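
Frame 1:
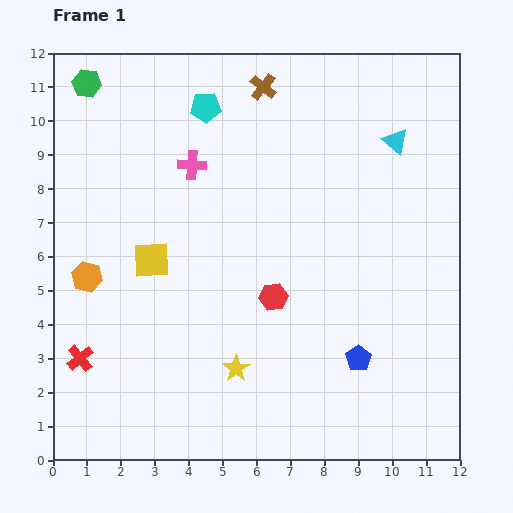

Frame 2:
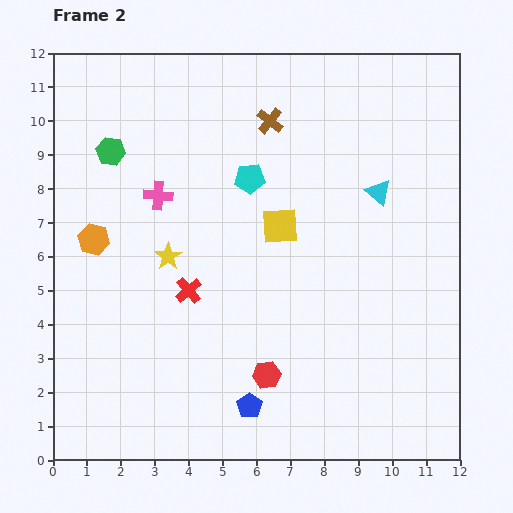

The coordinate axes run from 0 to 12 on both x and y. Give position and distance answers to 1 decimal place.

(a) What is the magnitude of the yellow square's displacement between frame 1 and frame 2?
3.9

The yellow square moved from (2.9, 5.9) to (6.7, 6.9), a distance of √(3.8² + 1.0²) ≈ 3.9.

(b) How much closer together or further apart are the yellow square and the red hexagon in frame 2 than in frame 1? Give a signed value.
+0.6

Distance in frame 1: 3.8. Distance in frame 2: 4.4.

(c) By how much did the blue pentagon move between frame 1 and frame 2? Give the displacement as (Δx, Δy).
(-3.2, -1.4)

The blue pentagon was at (9.0, 3.0) in frame 1 and (5.8, 1.6) in frame 2.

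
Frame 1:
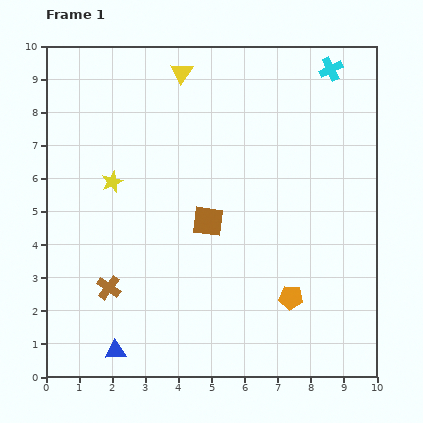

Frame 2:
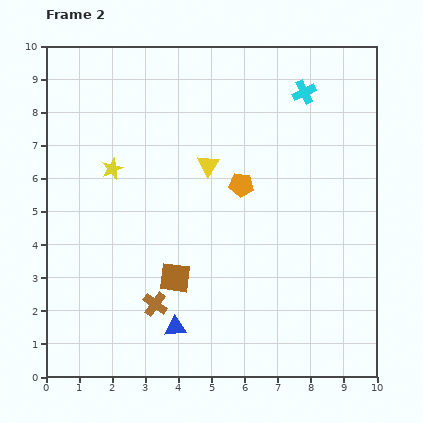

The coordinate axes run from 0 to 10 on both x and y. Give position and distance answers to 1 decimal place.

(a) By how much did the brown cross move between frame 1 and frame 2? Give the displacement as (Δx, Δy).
(1.4, -0.5)

The brown cross was at (1.9, 2.7) in frame 1 and (3.3, 2.2) in frame 2.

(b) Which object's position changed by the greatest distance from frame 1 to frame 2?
the orange pentagon

(moved 3.7; next 2.9)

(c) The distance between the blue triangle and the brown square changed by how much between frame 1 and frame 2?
-3.3

Distance in frame 1: 4.8. Distance in frame 2: 1.5.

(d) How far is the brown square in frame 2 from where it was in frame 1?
2.0

The brown square moved from (4.9, 4.7) to (3.9, 3.0), a distance of √(1.0² + 1.7²) ≈ 2.0.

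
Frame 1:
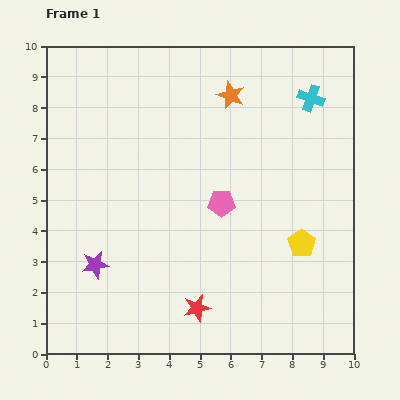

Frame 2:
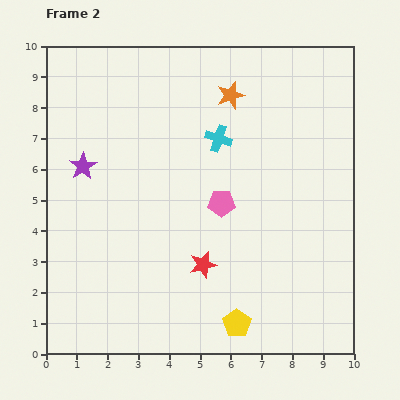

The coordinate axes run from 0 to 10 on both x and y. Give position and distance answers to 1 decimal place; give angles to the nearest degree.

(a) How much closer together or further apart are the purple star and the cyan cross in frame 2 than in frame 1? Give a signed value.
-4.3

Distance in frame 1: 8.8. Distance in frame 2: 4.5.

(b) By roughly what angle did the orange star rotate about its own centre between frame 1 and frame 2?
30° clockwise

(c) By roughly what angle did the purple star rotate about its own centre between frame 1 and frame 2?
21° counter-clockwise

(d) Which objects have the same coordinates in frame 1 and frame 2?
the orange star, the pink pentagon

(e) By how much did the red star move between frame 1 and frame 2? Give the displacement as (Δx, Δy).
(0.2, 1.4)

The red star was at (4.9, 1.5) in frame 1 and (5.1, 2.9) in frame 2.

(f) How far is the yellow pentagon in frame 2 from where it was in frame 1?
3.3

The yellow pentagon moved from (8.3, 3.6) to (6.2, 1.0), a distance of √(2.1² + 2.6²) ≈ 3.3.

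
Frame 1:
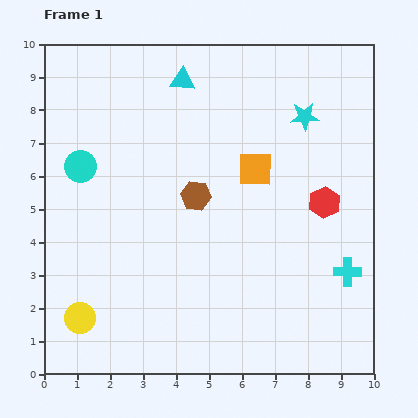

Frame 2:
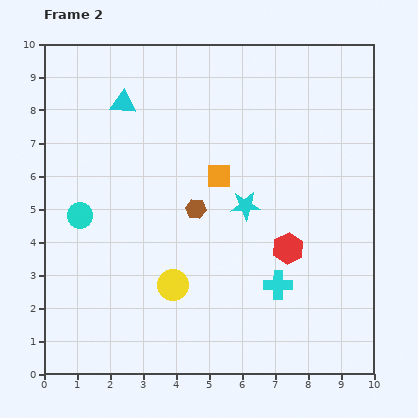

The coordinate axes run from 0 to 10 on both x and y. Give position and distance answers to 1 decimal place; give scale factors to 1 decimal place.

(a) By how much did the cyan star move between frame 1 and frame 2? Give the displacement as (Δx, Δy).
(-1.8, -2.7)

The cyan star was at (7.9, 7.8) in frame 1 and (6.1, 5.1) in frame 2.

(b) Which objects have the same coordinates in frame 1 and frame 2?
none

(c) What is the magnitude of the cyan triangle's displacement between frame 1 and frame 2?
1.9

The cyan triangle moved from (4.2, 8.9) to (2.4, 8.2), a distance of √(1.8² + 0.7²) ≈ 1.9.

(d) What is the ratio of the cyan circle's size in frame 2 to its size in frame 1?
0.8×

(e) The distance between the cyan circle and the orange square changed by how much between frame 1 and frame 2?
-0.9

Distance in frame 1: 5.3. Distance in frame 2: 4.4.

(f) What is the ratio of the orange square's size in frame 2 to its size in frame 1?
0.7×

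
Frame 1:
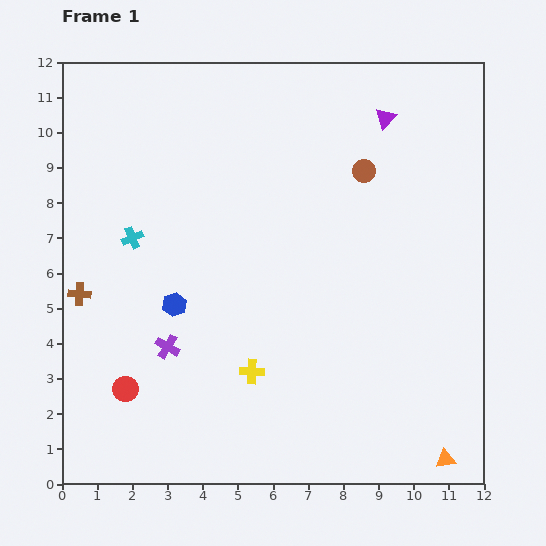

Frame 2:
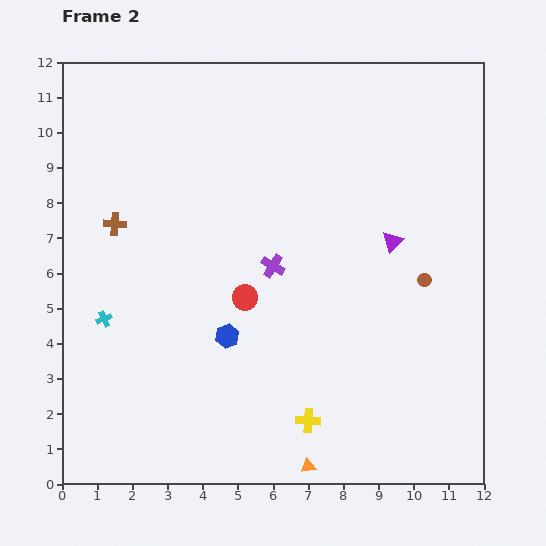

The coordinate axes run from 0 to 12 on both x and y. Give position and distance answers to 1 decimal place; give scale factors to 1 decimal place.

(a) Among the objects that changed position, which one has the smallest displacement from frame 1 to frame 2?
the blue hexagon

(moved 1.7)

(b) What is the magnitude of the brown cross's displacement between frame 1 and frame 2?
2.2

The brown cross moved from (0.5, 5.4) to (1.5, 7.4), a distance of √(1.0² + 2.0²) ≈ 2.2.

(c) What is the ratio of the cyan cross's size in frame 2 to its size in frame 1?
0.7×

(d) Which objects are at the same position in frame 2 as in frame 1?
none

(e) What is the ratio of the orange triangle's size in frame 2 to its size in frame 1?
0.7×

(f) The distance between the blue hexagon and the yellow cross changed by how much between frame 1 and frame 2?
+0.4

Distance in frame 1: 2.9. Distance in frame 2: 3.3.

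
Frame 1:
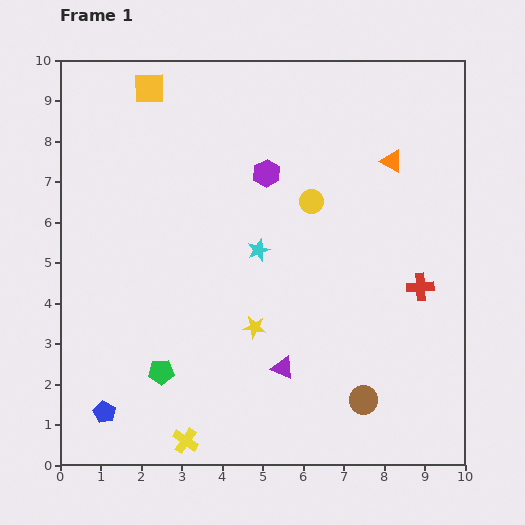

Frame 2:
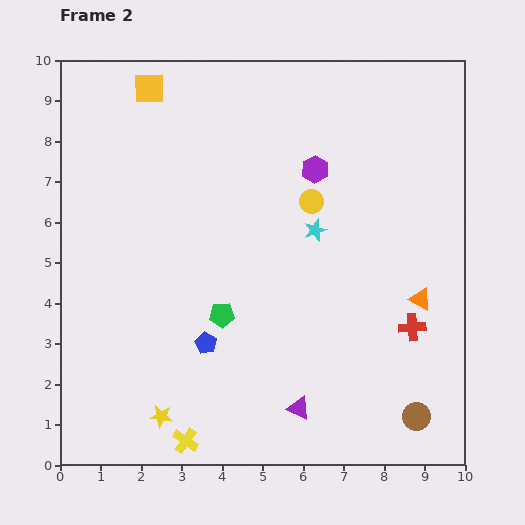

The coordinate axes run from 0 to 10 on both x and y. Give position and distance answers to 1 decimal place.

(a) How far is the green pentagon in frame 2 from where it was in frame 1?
2.1

The green pentagon moved from (2.5, 2.3) to (4.0, 3.7), a distance of √(1.5² + 1.4²) ≈ 2.1.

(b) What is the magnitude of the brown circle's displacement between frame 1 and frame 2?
1.4

The brown circle moved from (7.5, 1.6) to (8.8, 1.2), a distance of √(1.3² + 0.4²) ≈ 1.4.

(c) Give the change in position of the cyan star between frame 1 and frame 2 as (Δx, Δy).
(1.4, 0.5)

The cyan star was at (4.9, 5.3) in frame 1 and (6.3, 5.8) in frame 2.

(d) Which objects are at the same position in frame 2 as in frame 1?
the yellow circle, the yellow cross, the yellow square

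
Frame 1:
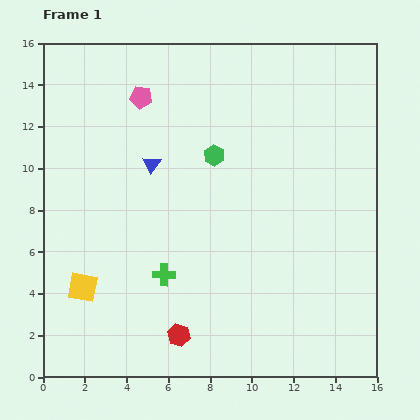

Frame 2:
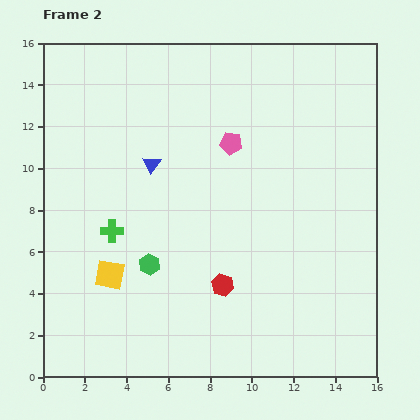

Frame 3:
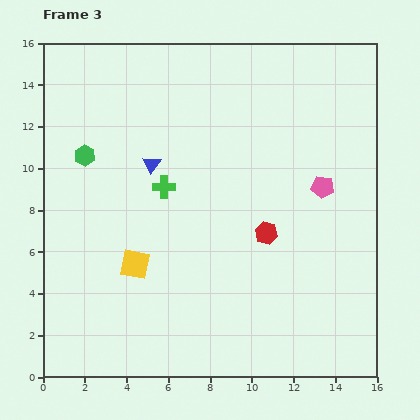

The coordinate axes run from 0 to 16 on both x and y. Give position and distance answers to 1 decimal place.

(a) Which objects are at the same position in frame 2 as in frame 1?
the blue triangle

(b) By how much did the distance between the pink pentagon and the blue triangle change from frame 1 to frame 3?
+5.1

Distance in frame 1: 3.2. Distance in frame 3: 8.3.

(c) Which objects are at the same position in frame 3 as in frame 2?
the blue triangle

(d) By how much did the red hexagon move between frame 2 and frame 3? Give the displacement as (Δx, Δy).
(2.1, 2.5)

The red hexagon was at (8.6, 4.4) in frame 2 and (10.7, 6.9) in frame 3.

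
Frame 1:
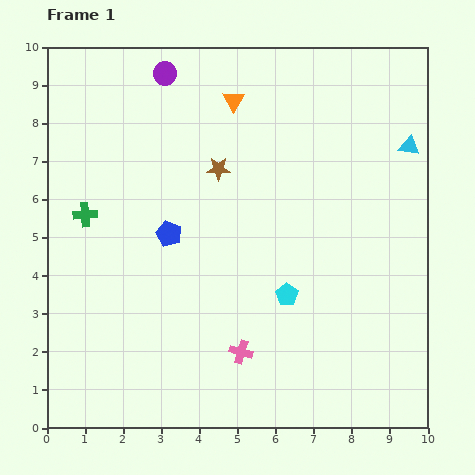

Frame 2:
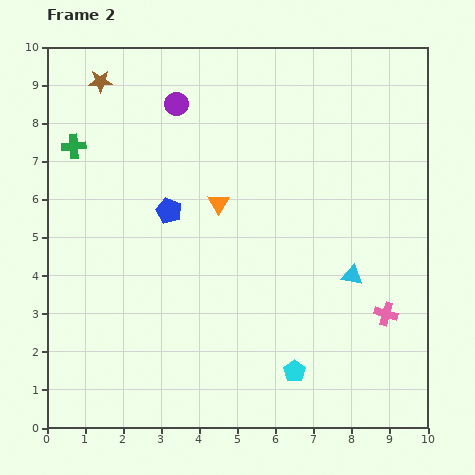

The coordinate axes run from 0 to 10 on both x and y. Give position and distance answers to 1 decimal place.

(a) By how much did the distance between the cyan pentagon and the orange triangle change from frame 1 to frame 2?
-0.5

Distance in frame 1: 5.3. Distance in frame 2: 4.8.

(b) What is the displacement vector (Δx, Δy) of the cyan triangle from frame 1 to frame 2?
(-1.5, -3.4)

The cyan triangle was at (9.5, 7.4) in frame 1 and (8.0, 4.0) in frame 2.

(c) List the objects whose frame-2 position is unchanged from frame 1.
none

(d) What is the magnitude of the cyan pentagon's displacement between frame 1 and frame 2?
2.0

The cyan pentagon moved from (6.3, 3.5) to (6.5, 1.5), a distance of √(0.2² + 2.0²) ≈ 2.0.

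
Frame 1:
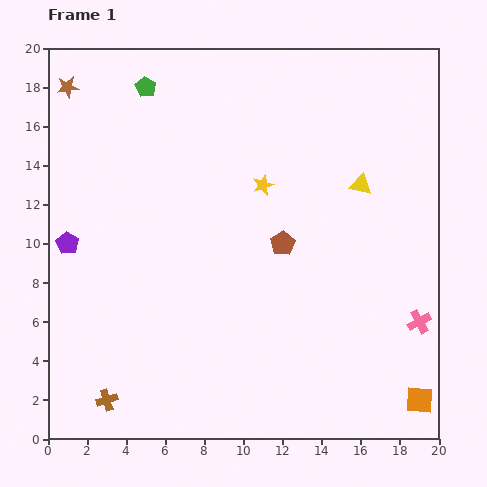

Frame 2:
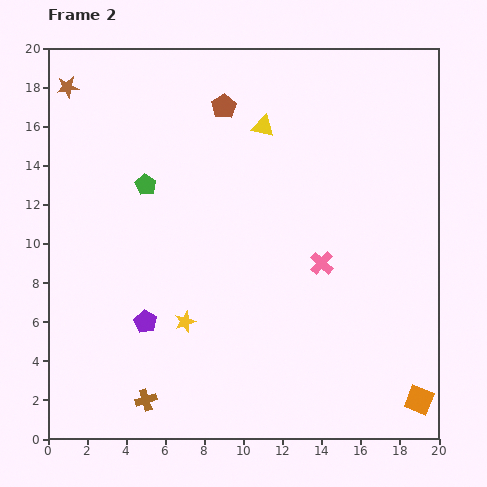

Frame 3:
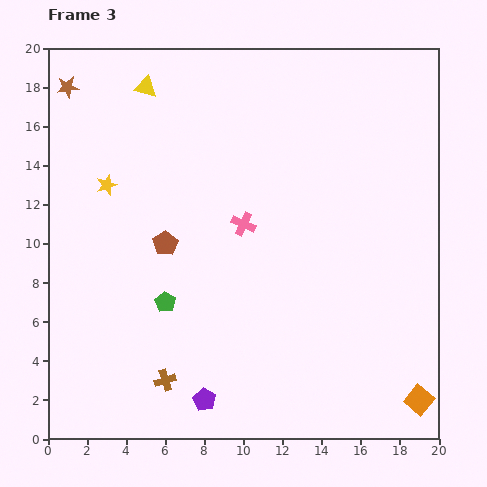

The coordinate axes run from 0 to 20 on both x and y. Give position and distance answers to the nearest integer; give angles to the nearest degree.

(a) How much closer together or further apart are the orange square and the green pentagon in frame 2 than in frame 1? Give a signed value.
-3

Distance in frame 1: 21. Distance in frame 2: 18.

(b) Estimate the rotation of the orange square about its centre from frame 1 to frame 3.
36° clockwise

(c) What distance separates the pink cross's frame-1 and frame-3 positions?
10

The pink cross moved from (19, 6) to (10, 11), a distance of √(9² + 5²) ≈ 10.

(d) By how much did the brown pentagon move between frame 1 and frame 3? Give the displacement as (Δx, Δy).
(-6, 0)

The brown pentagon was at (12, 10) in frame 1 and (6, 10) in frame 3.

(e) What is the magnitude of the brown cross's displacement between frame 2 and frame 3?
1

The brown cross moved from (5, 2) to (6, 3), a distance of √(1² + 1²) ≈ 1.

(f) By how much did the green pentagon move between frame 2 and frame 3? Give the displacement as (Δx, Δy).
(1, -6)

The green pentagon was at (5, 13) in frame 2 and (6, 7) in frame 3.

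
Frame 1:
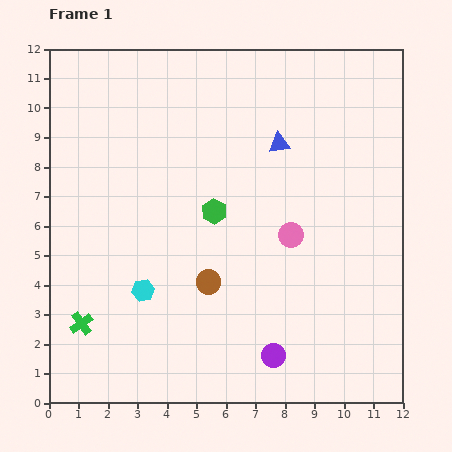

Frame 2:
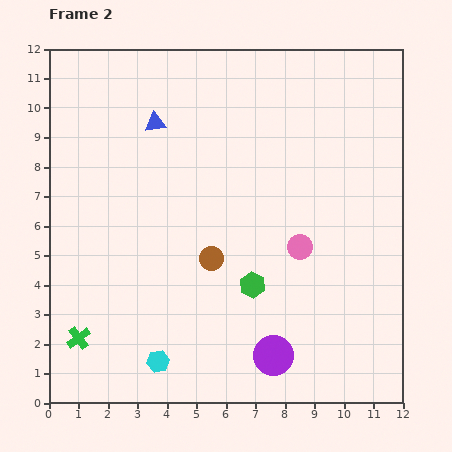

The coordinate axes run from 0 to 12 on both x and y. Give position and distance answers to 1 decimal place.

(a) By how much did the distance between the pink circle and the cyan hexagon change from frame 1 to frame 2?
+0.9

Distance in frame 1: 5.3. Distance in frame 2: 6.2.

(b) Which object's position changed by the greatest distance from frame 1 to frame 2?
the blue triangle

(moved 4.3; next 2.8)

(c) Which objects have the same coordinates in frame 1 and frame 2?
the purple circle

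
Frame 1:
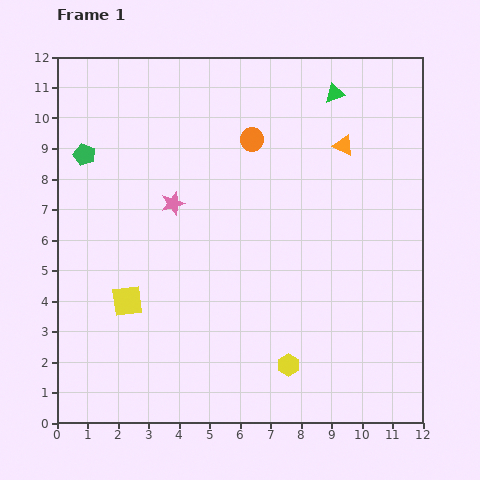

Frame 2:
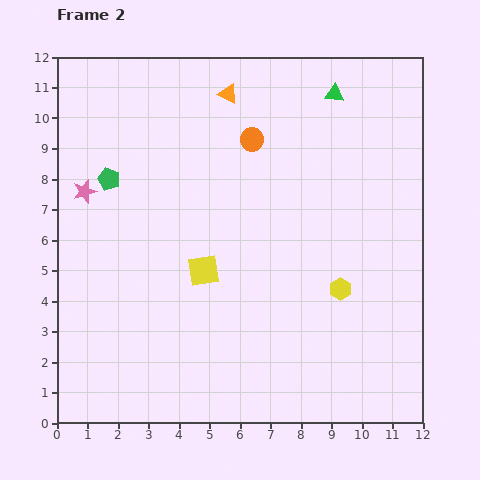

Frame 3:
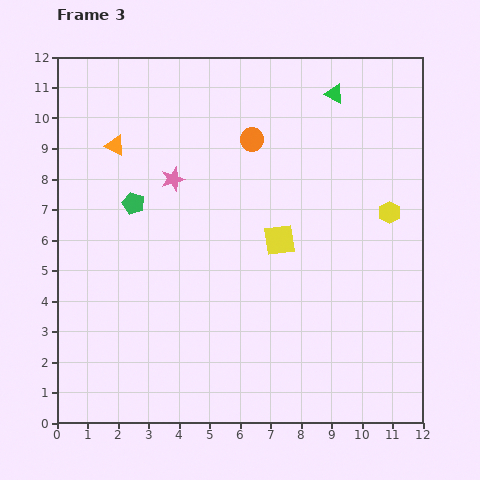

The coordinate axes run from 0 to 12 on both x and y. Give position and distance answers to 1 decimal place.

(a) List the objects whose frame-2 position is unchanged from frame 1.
the green triangle, the orange circle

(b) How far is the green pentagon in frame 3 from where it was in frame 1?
2.3

The green pentagon moved from (0.9, 8.8) to (2.5, 7.2), a distance of √(1.6² + 1.6²) ≈ 2.3.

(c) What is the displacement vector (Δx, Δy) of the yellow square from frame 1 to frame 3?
(5.0, 2.0)

The yellow square was at (2.3, 4.0) in frame 1 and (7.3, 6.0) in frame 3.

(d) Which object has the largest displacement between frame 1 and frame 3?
the orange triangle

(moved 7.5; next 6.0)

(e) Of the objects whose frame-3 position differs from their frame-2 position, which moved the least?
the green pentagon

(moved 1.1)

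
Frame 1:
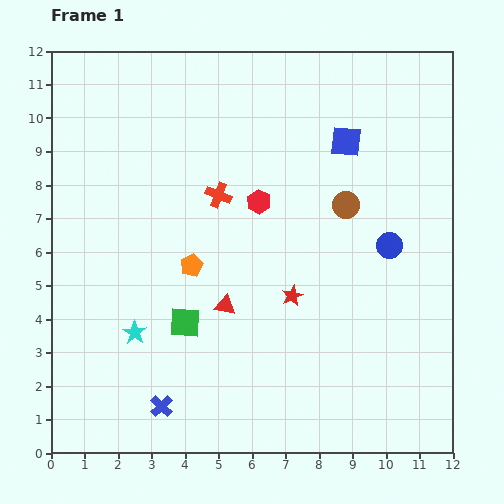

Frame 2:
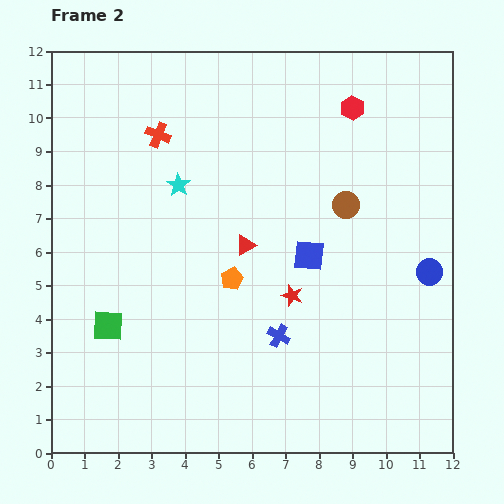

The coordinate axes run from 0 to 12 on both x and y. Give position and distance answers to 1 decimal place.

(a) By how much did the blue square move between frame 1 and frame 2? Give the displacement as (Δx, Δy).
(-1.1, -3.4)

The blue square was at (8.8, 9.3) in frame 1 and (7.7, 5.9) in frame 2.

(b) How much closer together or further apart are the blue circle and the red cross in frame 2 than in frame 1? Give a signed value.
+3.8

Distance in frame 1: 5.3. Distance in frame 2: 9.1.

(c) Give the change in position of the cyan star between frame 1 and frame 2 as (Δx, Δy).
(1.3, 4.4)

The cyan star was at (2.5, 3.6) in frame 1 and (3.8, 8.0) in frame 2.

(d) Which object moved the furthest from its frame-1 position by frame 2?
the cyan star

(moved 4.6; next 4.1)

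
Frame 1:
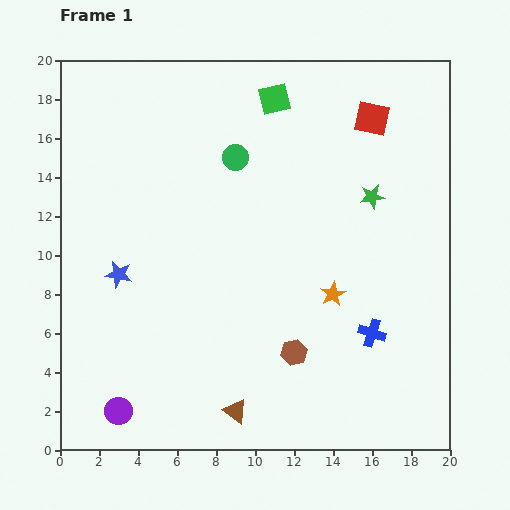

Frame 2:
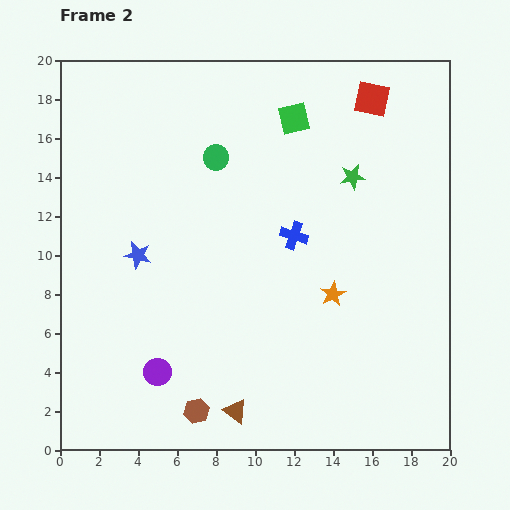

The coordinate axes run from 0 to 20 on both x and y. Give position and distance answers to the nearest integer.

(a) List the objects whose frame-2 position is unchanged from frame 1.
the brown triangle, the orange star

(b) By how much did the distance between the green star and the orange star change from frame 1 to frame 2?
+1

Distance in frame 1: 5. Distance in frame 2: 6.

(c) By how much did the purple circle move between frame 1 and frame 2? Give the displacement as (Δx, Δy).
(2, 2)

The purple circle was at (3, 2) in frame 1 and (5, 4) in frame 2.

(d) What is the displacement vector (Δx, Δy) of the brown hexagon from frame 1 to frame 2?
(-5, -3)

The brown hexagon was at (12, 5) in frame 1 and (7, 2) in frame 2.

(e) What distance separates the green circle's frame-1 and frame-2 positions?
1

The green circle moved from (9, 15) to (8, 15), a distance of √(1² + 0²) ≈ 1.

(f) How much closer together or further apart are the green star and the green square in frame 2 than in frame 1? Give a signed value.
-3

Distance in frame 1: 7. Distance in frame 2: 4.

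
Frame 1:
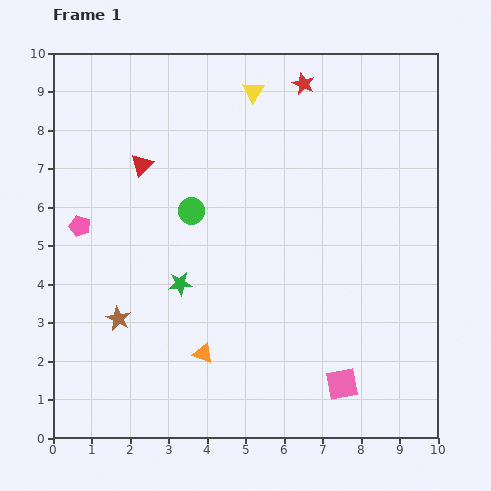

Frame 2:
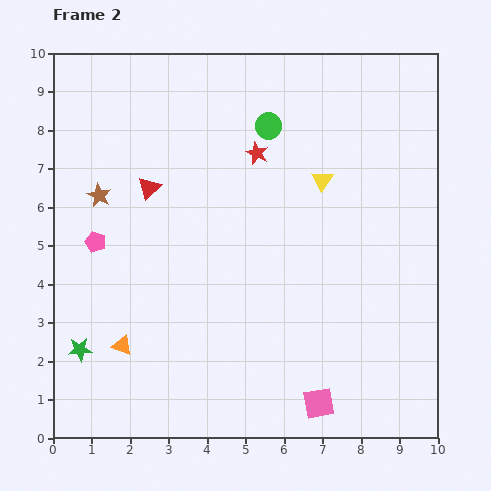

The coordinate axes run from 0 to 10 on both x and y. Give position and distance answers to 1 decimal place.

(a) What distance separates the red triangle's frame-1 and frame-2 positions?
0.6

The red triangle moved from (2.3, 7.1) to (2.5, 6.5), a distance of √(0.2² + 0.6²) ≈ 0.6.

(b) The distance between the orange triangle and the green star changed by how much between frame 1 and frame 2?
-0.8

Distance in frame 1: 1.9. Distance in frame 2: 1.1.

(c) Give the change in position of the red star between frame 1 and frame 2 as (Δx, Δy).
(-1.2, -1.8)

The red star was at (6.5, 9.2) in frame 1 and (5.3, 7.4) in frame 2.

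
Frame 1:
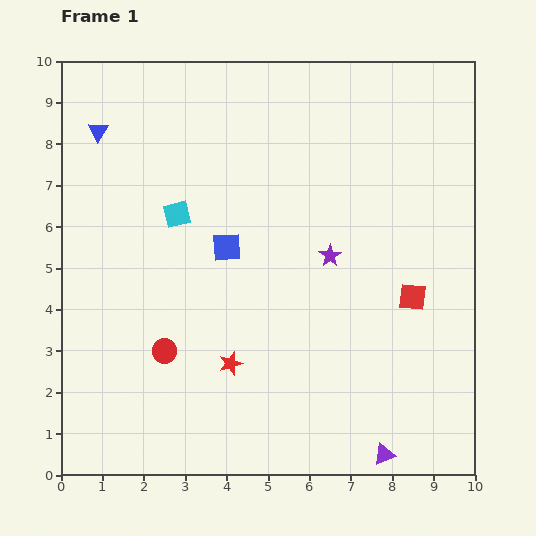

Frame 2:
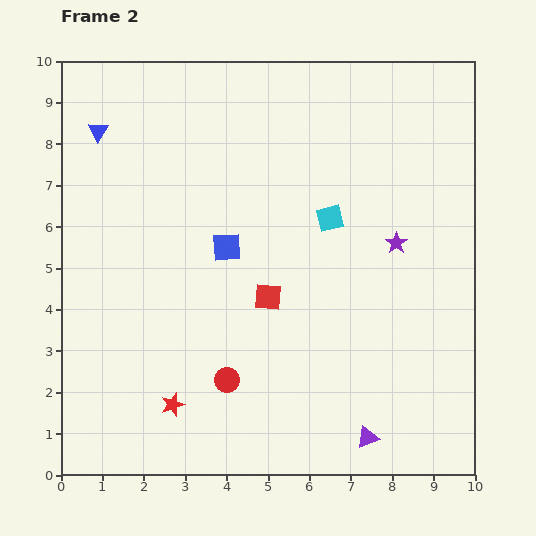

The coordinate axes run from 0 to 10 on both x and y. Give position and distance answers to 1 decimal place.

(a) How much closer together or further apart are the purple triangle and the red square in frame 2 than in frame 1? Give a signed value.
+0.3

Distance in frame 1: 3.9. Distance in frame 2: 4.2.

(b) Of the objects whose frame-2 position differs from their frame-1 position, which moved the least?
the purple triangle

(moved 0.6)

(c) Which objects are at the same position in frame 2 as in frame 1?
the blue square, the blue triangle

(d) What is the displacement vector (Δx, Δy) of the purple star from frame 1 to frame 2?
(1.6, 0.3)

The purple star was at (6.5, 5.3) in frame 1 and (8.1, 5.6) in frame 2.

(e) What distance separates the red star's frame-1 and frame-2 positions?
1.7

The red star moved from (4.1, 2.7) to (2.7, 1.7), a distance of √(1.4² + 1.0²) ≈ 1.7.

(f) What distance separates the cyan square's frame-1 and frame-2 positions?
3.7

The cyan square moved from (2.8, 6.3) to (6.5, 6.2), a distance of √(3.7² + 0.1²) ≈ 3.7.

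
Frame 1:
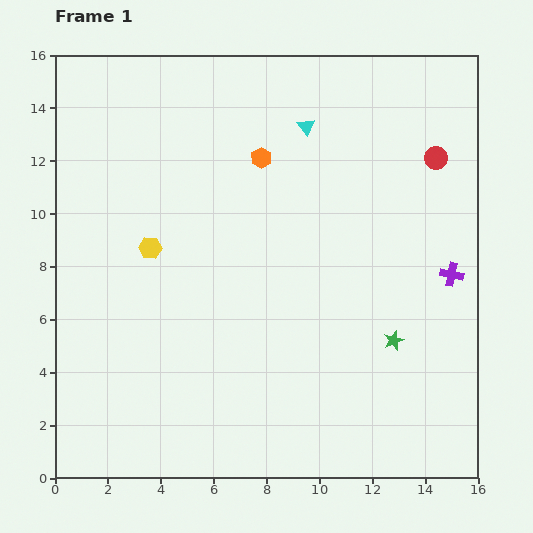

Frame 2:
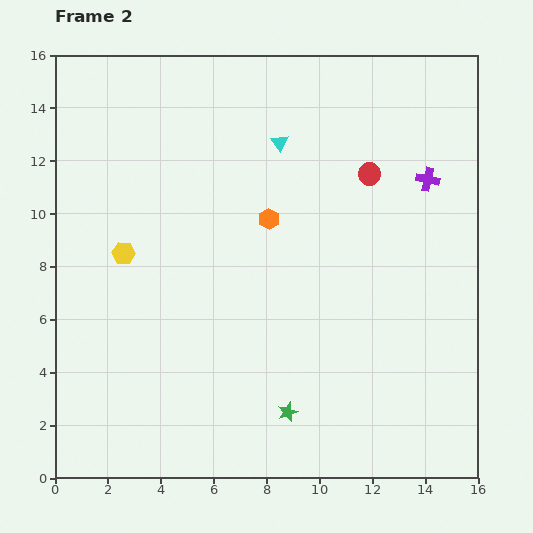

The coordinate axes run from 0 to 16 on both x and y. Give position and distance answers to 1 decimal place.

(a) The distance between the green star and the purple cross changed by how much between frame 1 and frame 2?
+7.0

Distance in frame 1: 3.3. Distance in frame 2: 10.3.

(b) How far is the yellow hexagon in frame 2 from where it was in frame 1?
1.0

The yellow hexagon moved from (3.6, 8.7) to (2.6, 8.5), a distance of √(1.0² + 0.2²) ≈ 1.0.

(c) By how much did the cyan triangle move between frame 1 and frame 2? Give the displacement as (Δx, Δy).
(-1.0, -0.6)

The cyan triangle was at (9.5, 13.3) in frame 1 and (8.5, 12.7) in frame 2.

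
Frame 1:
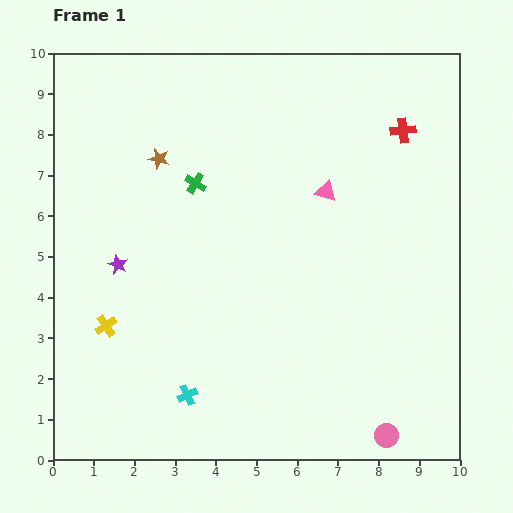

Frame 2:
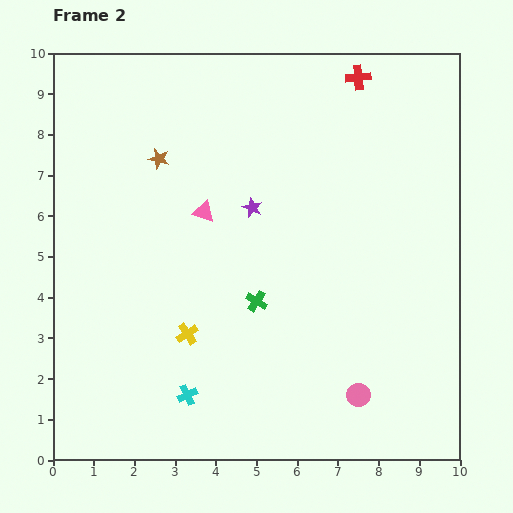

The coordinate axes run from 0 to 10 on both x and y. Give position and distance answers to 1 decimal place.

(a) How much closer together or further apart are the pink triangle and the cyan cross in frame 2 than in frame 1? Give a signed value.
-1.5

Distance in frame 1: 6.0. Distance in frame 2: 4.5.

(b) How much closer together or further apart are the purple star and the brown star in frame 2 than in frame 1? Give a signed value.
-0.2

Distance in frame 1: 2.8. Distance in frame 2: 2.6.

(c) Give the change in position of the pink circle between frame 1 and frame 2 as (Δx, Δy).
(-0.7, 1.0)

The pink circle was at (8.2, 0.6) in frame 1 and (7.5, 1.6) in frame 2.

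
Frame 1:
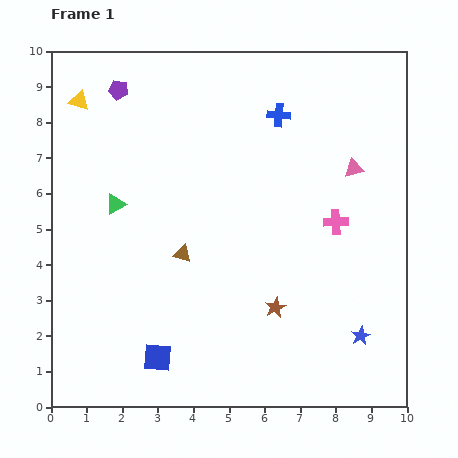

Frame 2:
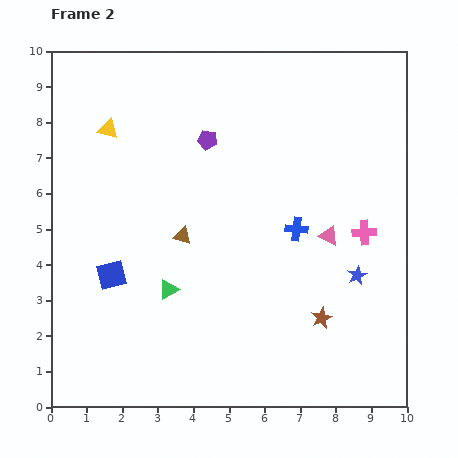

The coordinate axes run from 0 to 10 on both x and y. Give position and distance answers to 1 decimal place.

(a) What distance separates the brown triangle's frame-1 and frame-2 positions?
0.5

The brown triangle moved from (3.7, 4.3) to (3.7, 4.8), a distance of √(0.0² + 0.5²) ≈ 0.5.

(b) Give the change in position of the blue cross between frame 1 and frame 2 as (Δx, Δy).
(0.5, -3.2)

The blue cross was at (6.4, 8.2) in frame 1 and (6.9, 5.0) in frame 2.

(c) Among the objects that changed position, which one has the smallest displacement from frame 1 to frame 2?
the brown triangle

(moved 0.5)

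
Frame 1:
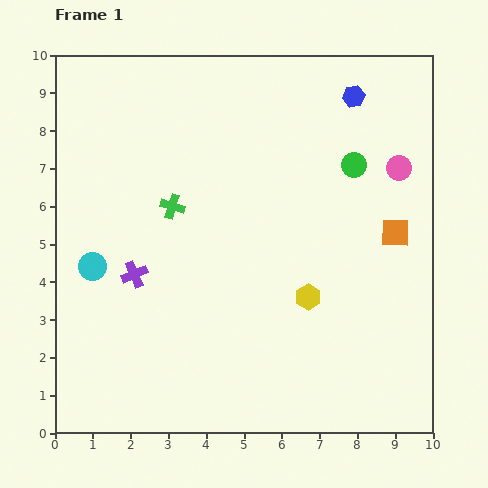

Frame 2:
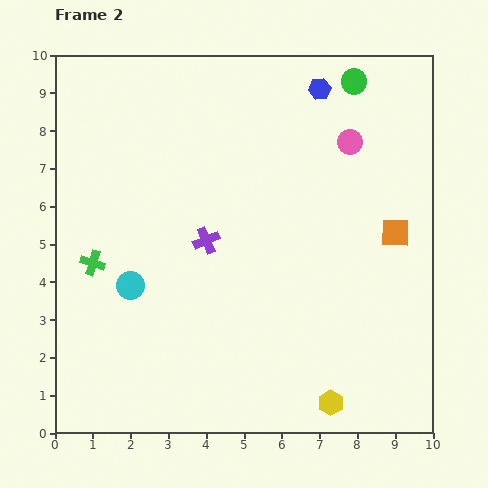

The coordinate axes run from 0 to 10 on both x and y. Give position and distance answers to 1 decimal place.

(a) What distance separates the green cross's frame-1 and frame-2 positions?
2.6

The green cross moved from (3.1, 6.0) to (1.0, 4.5), a distance of √(2.1² + 1.5²) ≈ 2.6.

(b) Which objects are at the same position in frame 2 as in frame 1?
the orange square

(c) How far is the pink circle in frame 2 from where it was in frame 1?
1.5

The pink circle moved from (9.1, 7.0) to (7.8, 7.7), a distance of √(1.3² + 0.7²) ≈ 1.5.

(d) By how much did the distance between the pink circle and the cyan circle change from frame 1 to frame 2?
-1.6

Distance in frame 1: 8.5. Distance in frame 2: 6.9.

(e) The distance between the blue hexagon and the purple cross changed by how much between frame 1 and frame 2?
-2.5

Distance in frame 1: 7.5. Distance in frame 2: 5.0.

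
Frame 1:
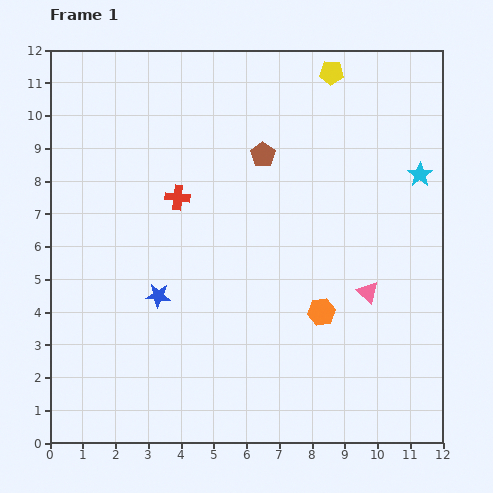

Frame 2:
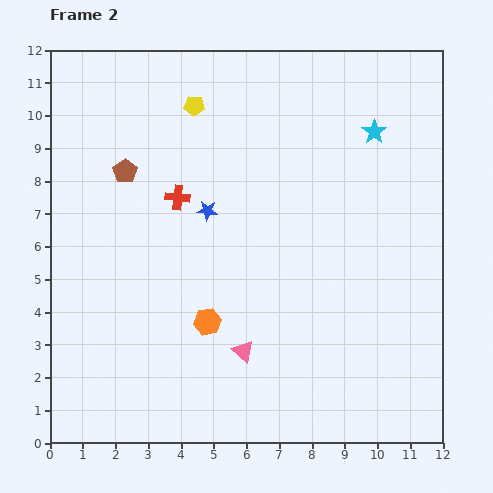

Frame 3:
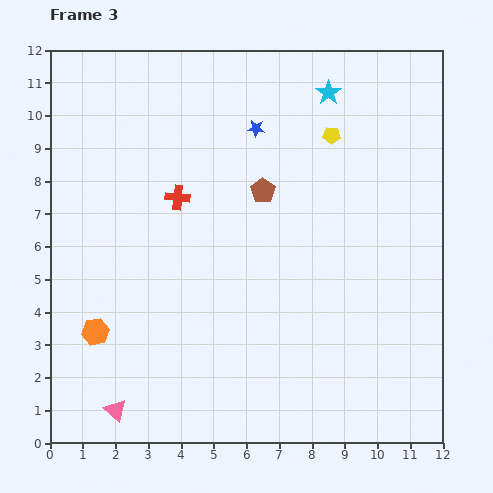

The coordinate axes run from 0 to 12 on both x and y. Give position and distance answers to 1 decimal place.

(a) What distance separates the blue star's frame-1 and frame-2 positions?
3.0

The blue star moved from (3.3, 4.5) to (4.8, 7.1), a distance of √(1.5² + 2.6²) ≈ 3.0.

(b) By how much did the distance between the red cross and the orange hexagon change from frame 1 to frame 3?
-0.8

Distance in frame 1: 5.6. Distance in frame 3: 4.8.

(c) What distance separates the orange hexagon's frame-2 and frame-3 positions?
3.4

The orange hexagon moved from (4.8, 3.7) to (1.4, 3.4), a distance of √(3.4² + 0.3²) ≈ 3.4.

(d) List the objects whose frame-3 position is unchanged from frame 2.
the red cross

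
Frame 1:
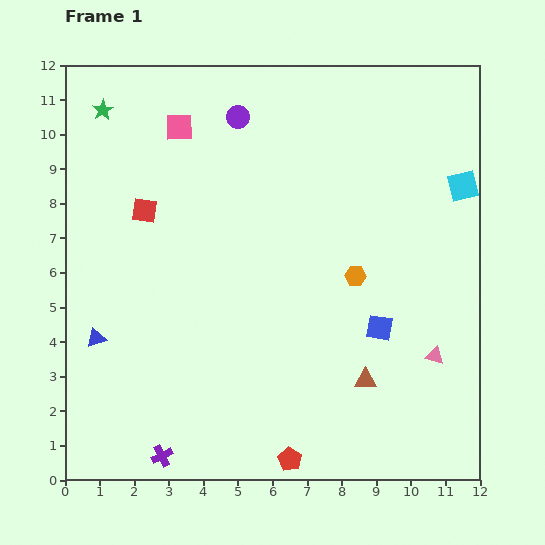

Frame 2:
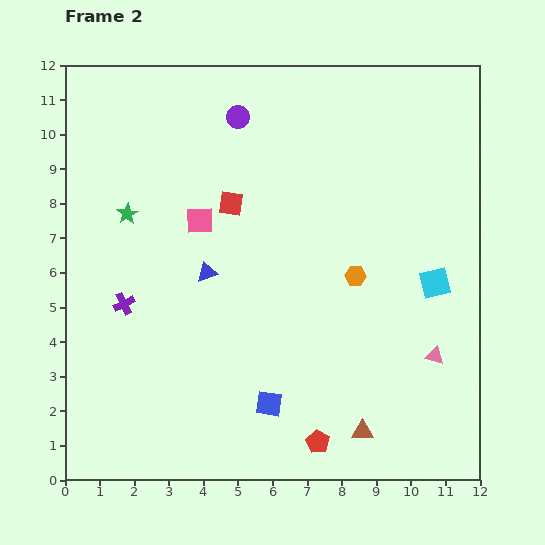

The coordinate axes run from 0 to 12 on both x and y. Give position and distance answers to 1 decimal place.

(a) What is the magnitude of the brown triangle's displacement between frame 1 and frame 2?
1.5

The brown triangle moved from (8.7, 2.9) to (8.6, 1.4), a distance of √(0.1² + 1.5²) ≈ 1.5.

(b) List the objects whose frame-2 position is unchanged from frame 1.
the orange hexagon, the purple circle, the pink triangle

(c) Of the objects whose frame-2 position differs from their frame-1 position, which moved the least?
the red pentagon

(moved 0.9)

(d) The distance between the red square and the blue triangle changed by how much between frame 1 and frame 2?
-1.9

Distance in frame 1: 4.0. Distance in frame 2: 2.1.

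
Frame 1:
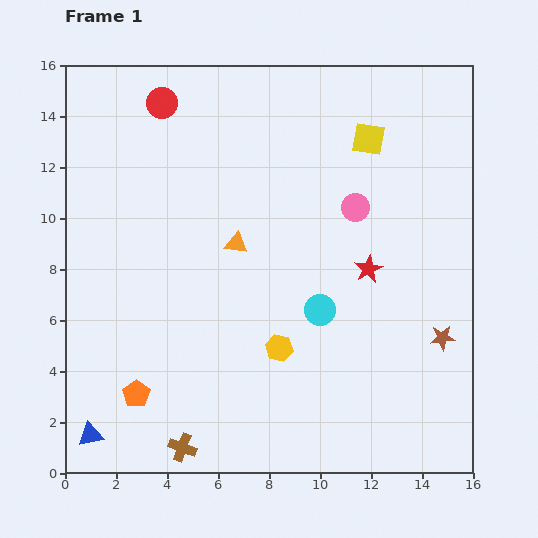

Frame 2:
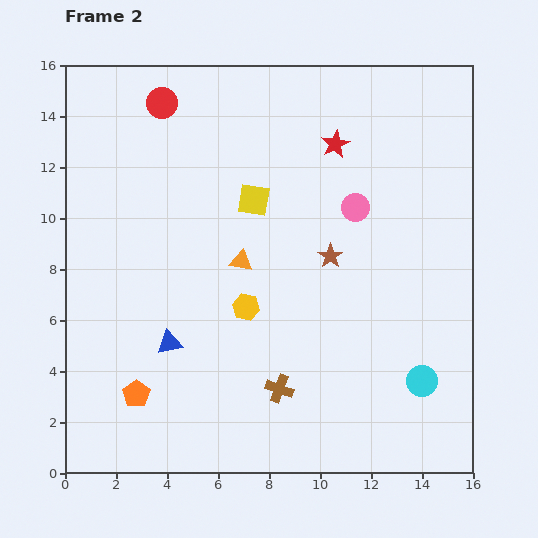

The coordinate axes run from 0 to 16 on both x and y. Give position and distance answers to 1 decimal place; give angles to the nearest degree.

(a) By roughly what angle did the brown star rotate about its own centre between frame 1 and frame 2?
30° counter-clockwise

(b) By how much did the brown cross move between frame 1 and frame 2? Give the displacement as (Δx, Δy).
(3.8, 2.3)

The brown cross was at (4.6, 1.0) in frame 1 and (8.4, 3.3) in frame 2.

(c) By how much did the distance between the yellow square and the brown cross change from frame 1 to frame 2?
-6.6

Distance in frame 1: 14.1. Distance in frame 2: 7.5.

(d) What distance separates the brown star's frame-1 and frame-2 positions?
5.4

The brown star moved from (14.8, 5.3) to (10.4, 8.5), a distance of √(4.4² + 3.2²) ≈ 5.4.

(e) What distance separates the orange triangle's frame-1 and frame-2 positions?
0.7

The orange triangle moved from (6.7, 9.0) to (6.9, 8.3), a distance of √(0.2² + 0.7²) ≈ 0.7.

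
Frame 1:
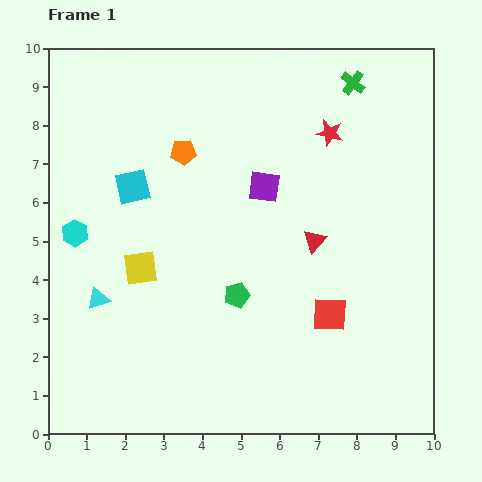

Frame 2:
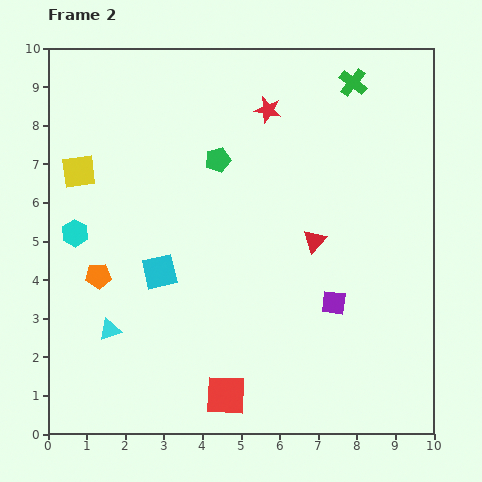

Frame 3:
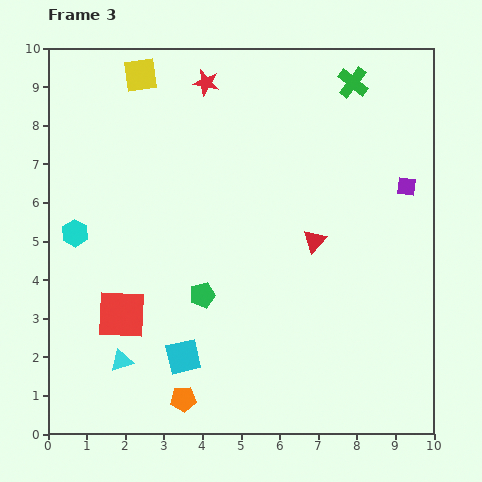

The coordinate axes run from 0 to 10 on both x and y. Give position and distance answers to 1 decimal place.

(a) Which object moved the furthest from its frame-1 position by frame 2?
the orange pentagon

(moved 3.9; next 3.5)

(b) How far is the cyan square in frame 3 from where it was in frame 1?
4.6

The cyan square moved from (2.2, 6.4) to (3.5, 2.0), a distance of √(1.3² + 4.4²) ≈ 4.6.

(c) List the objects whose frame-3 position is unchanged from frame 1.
the green cross, the red triangle, the cyan hexagon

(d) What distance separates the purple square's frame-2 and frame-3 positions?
3.6

The purple square moved from (7.4, 3.4) to (9.3, 6.4), a distance of √(1.9² + 3.0²) ≈ 3.6.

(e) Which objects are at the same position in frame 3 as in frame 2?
the green cross, the red triangle, the cyan hexagon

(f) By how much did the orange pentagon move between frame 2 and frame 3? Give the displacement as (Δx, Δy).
(2.2, -3.2)

The orange pentagon was at (1.3, 4.1) in frame 2 and (3.5, 0.9) in frame 3.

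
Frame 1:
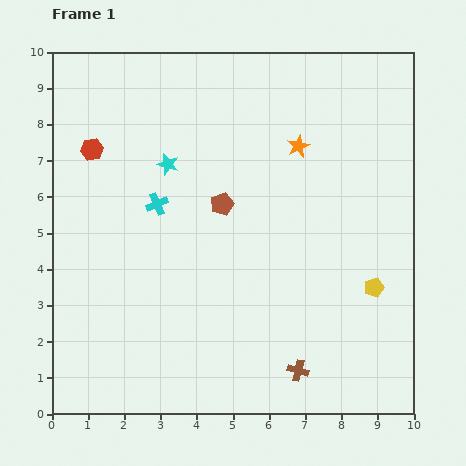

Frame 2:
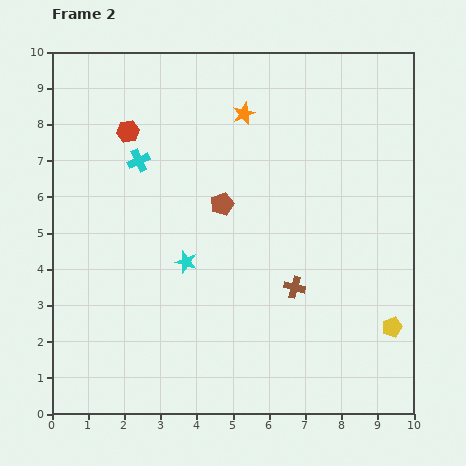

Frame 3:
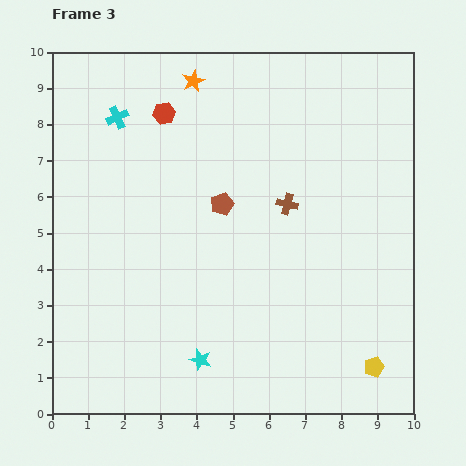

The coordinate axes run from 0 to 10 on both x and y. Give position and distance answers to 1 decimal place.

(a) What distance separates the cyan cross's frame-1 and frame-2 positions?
1.3

The cyan cross moved from (2.9, 5.8) to (2.4, 7.0), a distance of √(0.5² + 1.2²) ≈ 1.3.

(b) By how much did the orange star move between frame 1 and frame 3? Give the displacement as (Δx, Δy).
(-2.9, 1.8)

The orange star was at (6.8, 7.4) in frame 1 and (3.9, 9.2) in frame 3.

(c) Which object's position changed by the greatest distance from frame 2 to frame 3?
the cyan star

(moved 2.7; next 2.3)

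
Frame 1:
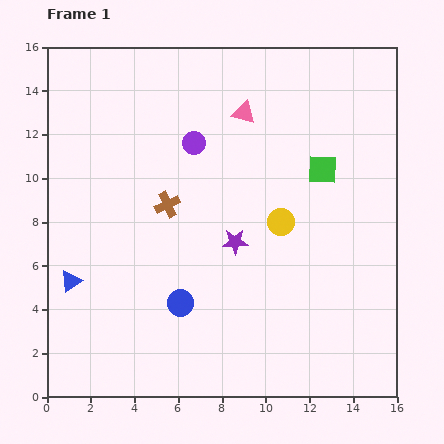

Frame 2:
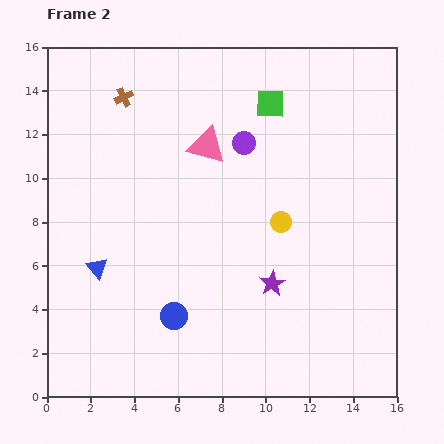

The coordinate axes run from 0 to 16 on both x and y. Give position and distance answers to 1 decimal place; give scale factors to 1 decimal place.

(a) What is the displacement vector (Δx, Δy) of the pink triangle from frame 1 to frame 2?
(-1.7, -1.5)

The pink triangle was at (9.0, 13.0) in frame 1 and (7.3, 11.5) in frame 2.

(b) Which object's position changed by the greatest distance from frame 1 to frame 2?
the brown cross

(moved 5.3; next 3.8)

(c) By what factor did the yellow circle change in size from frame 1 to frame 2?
0.8×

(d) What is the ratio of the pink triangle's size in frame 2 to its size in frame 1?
1.6×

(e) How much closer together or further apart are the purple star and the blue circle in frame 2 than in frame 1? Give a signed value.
+0.9

Distance in frame 1: 3.8. Distance in frame 2: 4.7.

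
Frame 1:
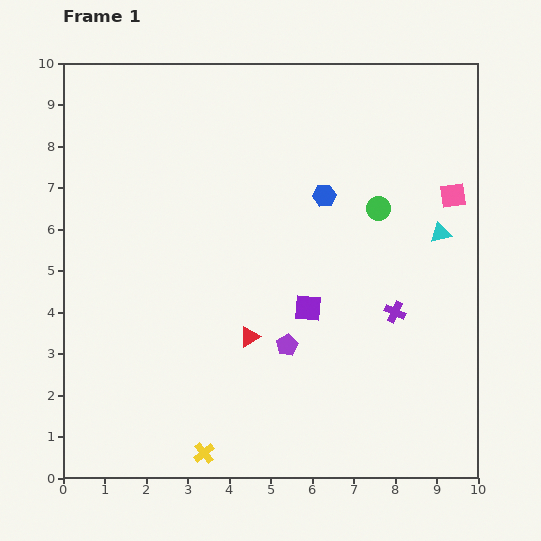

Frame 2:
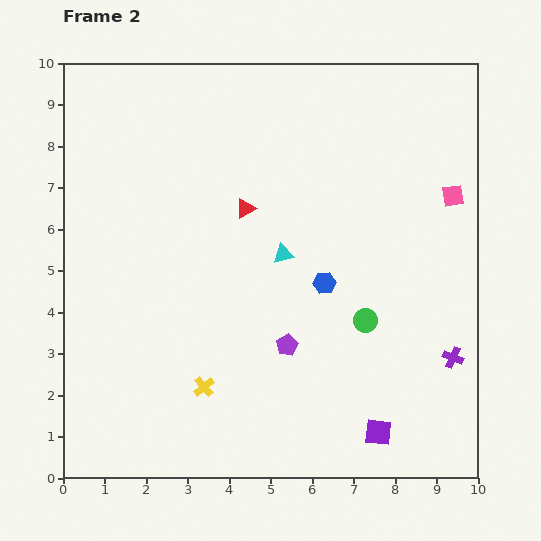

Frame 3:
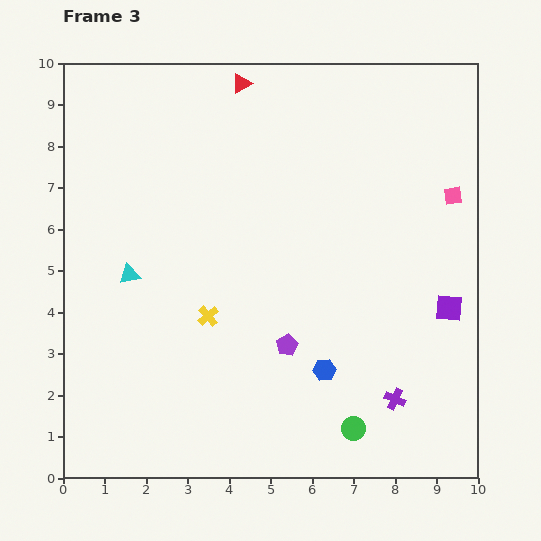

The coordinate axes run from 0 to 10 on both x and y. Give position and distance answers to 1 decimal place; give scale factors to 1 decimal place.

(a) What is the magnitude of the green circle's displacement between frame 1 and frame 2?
2.7

The green circle moved from (7.6, 6.5) to (7.3, 3.8), a distance of √(0.3² + 2.7²) ≈ 2.7.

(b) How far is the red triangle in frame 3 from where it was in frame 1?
6.1

The red triangle moved from (4.5, 3.4) to (4.3, 9.5), a distance of √(0.2² + 6.1²) ≈ 6.1.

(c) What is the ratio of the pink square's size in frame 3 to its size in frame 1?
0.7×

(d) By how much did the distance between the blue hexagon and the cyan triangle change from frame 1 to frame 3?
+2.3

Distance in frame 1: 2.9. Distance in frame 3: 5.2.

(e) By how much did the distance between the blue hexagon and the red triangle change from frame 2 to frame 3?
+4.6

Distance in frame 2: 2.6. Distance in frame 3: 7.2.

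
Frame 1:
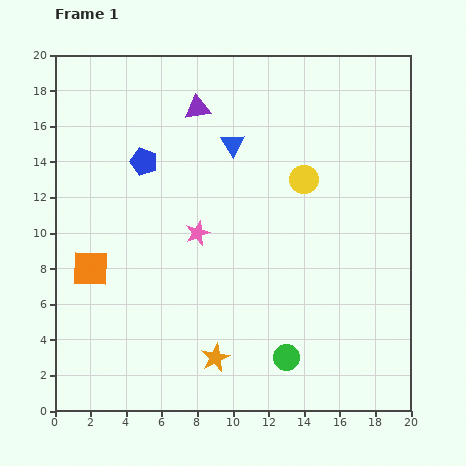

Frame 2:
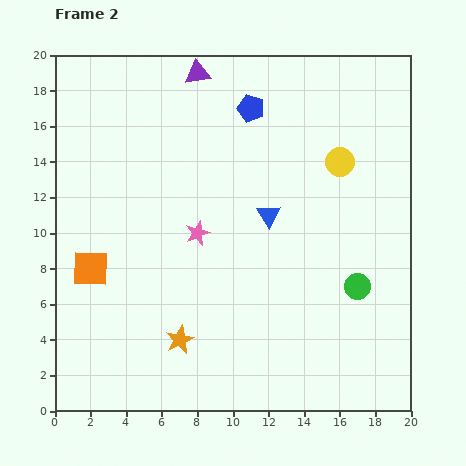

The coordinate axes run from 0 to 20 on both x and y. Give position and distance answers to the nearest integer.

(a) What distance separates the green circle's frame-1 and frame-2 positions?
6

The green circle moved from (13, 3) to (17, 7), a distance of √(4² + 4²) ≈ 6.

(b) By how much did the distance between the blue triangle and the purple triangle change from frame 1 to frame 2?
+6

Distance in frame 1: 3. Distance in frame 2: 9.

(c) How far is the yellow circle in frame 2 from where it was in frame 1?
2

The yellow circle moved from (14, 13) to (16, 14), a distance of √(2² + 1²) ≈ 2.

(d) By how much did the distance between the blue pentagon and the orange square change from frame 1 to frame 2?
+6

Distance in frame 1: 7. Distance in frame 2: 13.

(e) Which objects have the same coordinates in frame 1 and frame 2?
the pink star, the orange square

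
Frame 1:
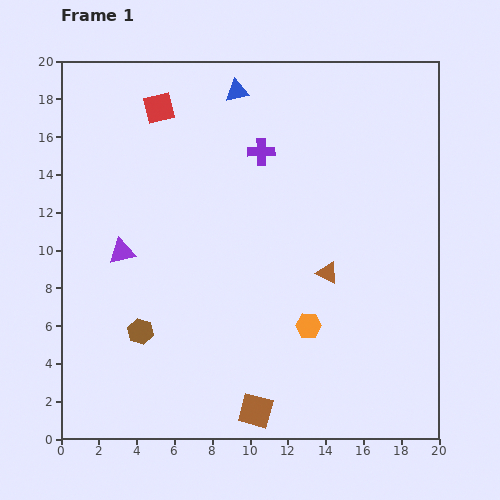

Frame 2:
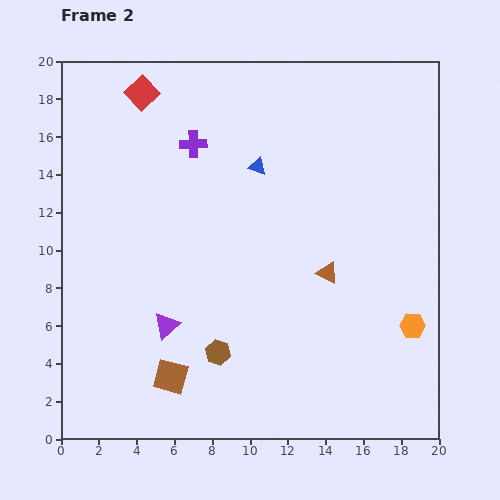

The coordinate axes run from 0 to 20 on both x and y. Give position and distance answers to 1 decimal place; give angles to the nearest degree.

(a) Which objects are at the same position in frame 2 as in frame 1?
the brown triangle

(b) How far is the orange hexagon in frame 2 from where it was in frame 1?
5.5

The orange hexagon moved from (13.1, 6.0) to (18.6, 6.0), a distance of √(5.5² + 0.0²) ≈ 5.5.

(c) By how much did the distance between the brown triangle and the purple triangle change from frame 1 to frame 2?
-2.1

Distance in frame 1: 11.0. Distance in frame 2: 8.9.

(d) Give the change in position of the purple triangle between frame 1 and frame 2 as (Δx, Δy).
(2.4, -3.9)

The purple triangle was at (3.2, 9.9) in frame 1 and (5.6, 6.0) in frame 2.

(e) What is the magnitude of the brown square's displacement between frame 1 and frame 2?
4.8

The brown square moved from (10.3, 1.5) to (5.8, 3.3), a distance of √(4.5² + 1.8²) ≈ 4.8.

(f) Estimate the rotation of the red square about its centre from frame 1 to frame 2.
30° counter-clockwise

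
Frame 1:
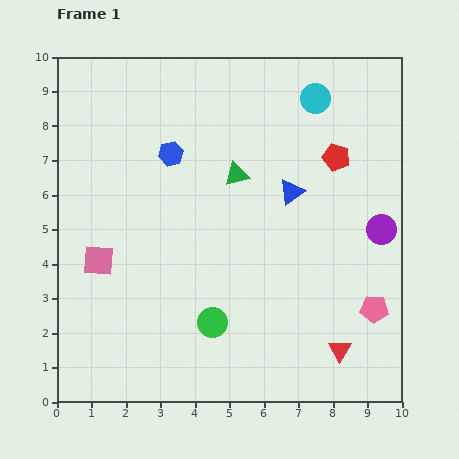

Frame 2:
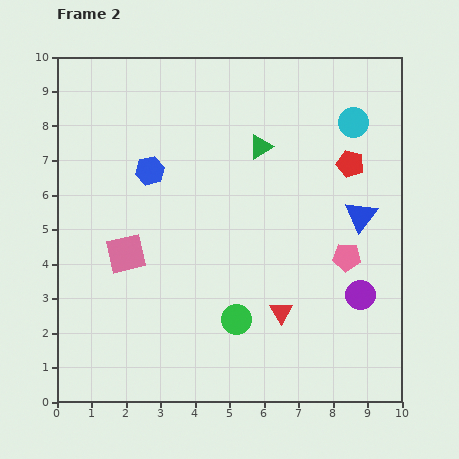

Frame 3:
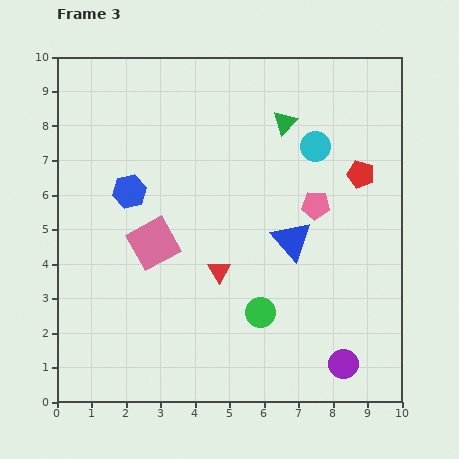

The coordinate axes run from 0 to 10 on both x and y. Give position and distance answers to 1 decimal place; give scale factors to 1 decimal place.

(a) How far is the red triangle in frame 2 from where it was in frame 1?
2.0

The red triangle moved from (8.2, 1.5) to (6.5, 2.6), a distance of √(1.7² + 1.1²) ≈ 2.0.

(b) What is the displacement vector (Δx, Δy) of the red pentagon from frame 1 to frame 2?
(0.4, -0.2)

The red pentagon was at (8.1, 7.1) in frame 1 and (8.5, 6.9) in frame 2.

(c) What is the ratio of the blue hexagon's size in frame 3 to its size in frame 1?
1.3×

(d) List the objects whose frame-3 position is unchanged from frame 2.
none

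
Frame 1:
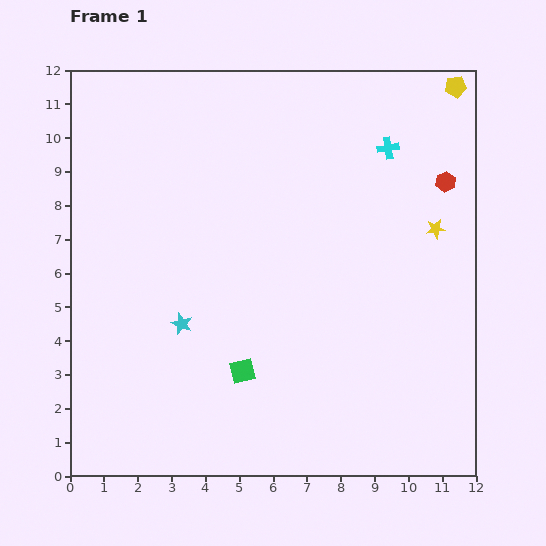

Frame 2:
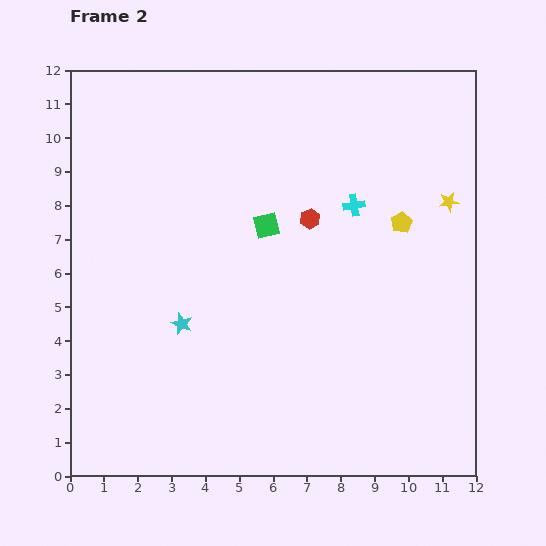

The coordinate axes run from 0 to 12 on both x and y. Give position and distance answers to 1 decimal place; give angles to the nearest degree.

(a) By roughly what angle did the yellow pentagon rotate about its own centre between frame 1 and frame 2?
21° counter-clockwise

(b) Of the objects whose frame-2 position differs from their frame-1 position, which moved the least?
the yellow star

(moved 0.9)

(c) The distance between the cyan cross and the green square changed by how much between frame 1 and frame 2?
-5.2

Distance in frame 1: 7.9. Distance in frame 2: 2.7.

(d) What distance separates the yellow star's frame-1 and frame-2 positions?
0.9

The yellow star moved from (10.8, 7.3) to (11.2, 8.1), a distance of √(0.4² + 0.8²) ≈ 0.9.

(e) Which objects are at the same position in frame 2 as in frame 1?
the cyan star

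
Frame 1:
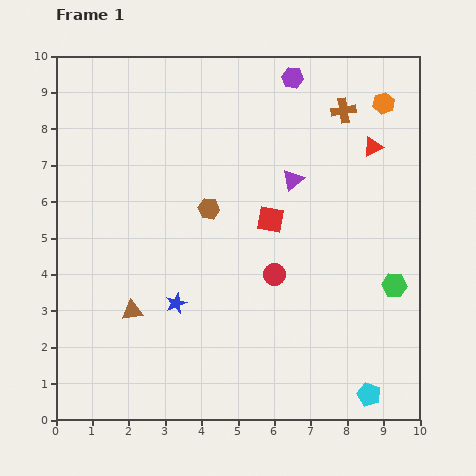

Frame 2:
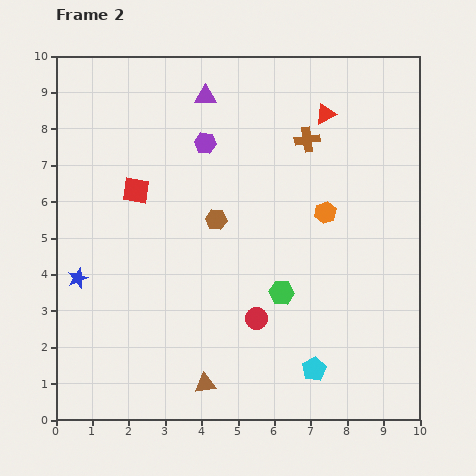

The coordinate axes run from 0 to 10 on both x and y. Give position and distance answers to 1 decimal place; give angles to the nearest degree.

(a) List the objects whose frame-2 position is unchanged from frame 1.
none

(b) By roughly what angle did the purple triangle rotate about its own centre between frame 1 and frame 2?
42° clockwise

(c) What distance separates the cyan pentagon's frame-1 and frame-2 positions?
1.7

The cyan pentagon moved from (8.6, 0.7) to (7.1, 1.4), a distance of √(1.5² + 0.7²) ≈ 1.7.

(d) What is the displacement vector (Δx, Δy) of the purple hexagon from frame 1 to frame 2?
(-2.4, -1.8)

The purple hexagon was at (6.5, 9.4) in frame 1 and (4.1, 7.6) in frame 2.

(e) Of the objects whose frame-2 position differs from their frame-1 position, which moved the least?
the brown hexagon

(moved 0.4)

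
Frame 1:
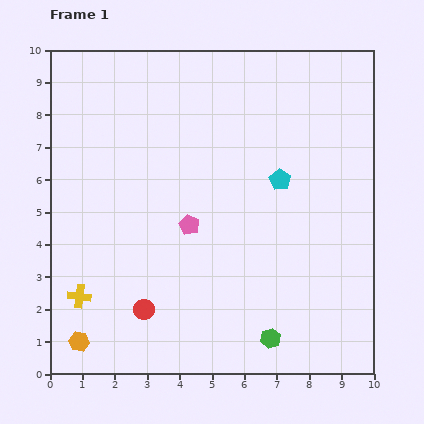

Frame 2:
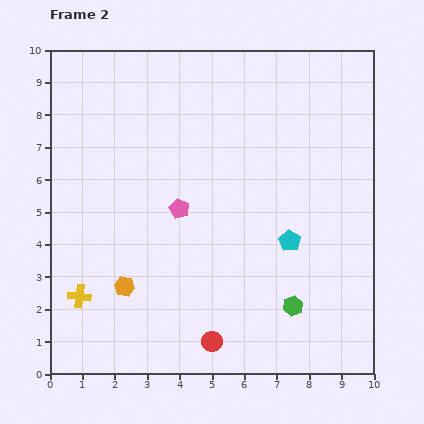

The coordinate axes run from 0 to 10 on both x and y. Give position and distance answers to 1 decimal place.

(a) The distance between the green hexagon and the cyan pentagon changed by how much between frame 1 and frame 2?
-2.9

Distance in frame 1: 4.9. Distance in frame 2: 2.0.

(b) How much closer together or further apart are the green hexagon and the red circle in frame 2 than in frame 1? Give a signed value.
-1.3

Distance in frame 1: 4.0. Distance in frame 2: 2.7.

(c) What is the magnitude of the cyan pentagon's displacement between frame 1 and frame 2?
1.9

The cyan pentagon moved from (7.1, 6.0) to (7.4, 4.1), a distance of √(0.3² + 1.9²) ≈ 1.9.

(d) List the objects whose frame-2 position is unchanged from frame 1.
the yellow cross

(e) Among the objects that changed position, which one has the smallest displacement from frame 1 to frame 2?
the pink pentagon

(moved 0.6)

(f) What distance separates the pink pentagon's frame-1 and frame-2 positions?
0.6

The pink pentagon moved from (4.3, 4.6) to (4.0, 5.1), a distance of √(0.3² + 0.5²) ≈ 0.6.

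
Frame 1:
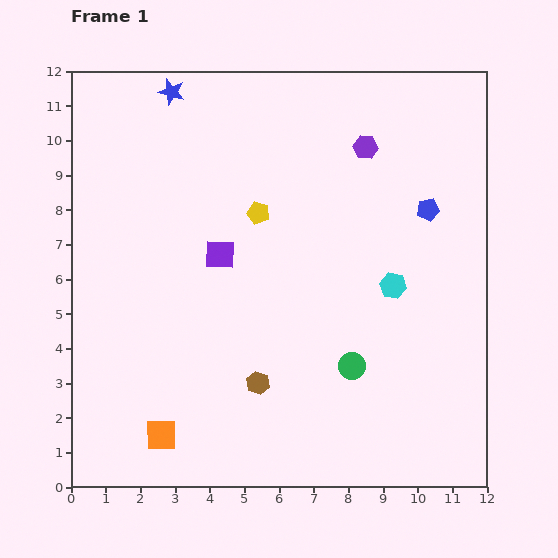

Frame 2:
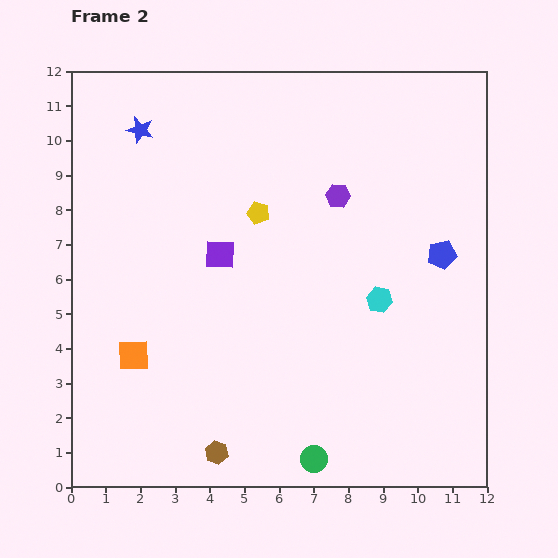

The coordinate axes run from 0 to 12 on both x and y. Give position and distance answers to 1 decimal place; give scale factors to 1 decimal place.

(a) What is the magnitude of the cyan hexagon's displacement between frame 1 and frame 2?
0.6

The cyan hexagon moved from (9.3, 5.8) to (8.9, 5.4), a distance of √(0.4² + 0.4²) ≈ 0.6.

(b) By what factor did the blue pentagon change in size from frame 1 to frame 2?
1.3×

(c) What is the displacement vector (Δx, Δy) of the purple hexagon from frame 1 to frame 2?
(-0.8, -1.4)

The purple hexagon was at (8.5, 9.8) in frame 1 and (7.7, 8.4) in frame 2.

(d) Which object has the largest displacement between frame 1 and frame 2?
the green circle

(moved 2.9; next 2.4)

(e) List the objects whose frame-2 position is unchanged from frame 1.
the yellow pentagon, the purple square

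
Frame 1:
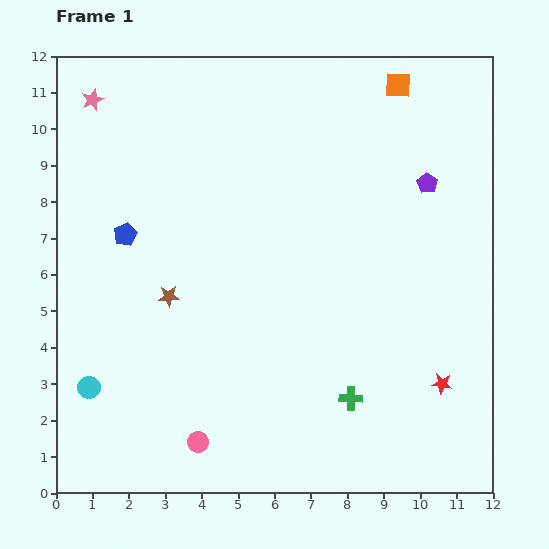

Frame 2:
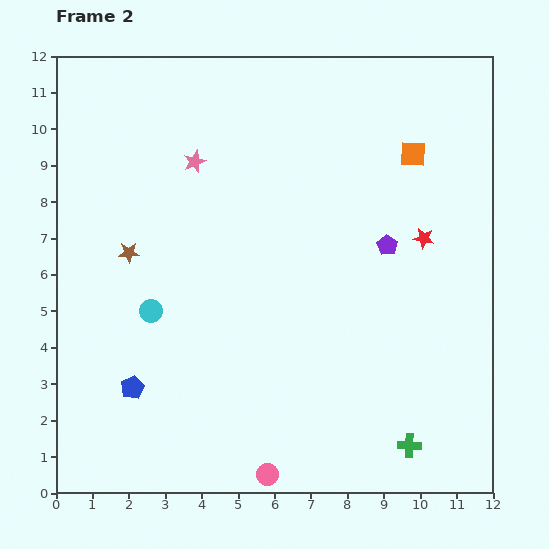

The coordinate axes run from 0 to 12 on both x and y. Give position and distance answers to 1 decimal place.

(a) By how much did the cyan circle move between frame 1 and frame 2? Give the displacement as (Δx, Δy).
(1.7, 2.1)

The cyan circle was at (0.9, 2.9) in frame 1 and (2.6, 5.0) in frame 2.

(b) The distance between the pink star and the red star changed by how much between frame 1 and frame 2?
-5.8

Distance in frame 1: 12.4. Distance in frame 2: 6.6.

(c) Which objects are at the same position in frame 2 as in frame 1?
none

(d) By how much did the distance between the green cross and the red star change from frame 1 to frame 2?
+3.2

Distance in frame 1: 2.5. Distance in frame 2: 5.7.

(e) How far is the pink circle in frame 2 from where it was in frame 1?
2.1

The pink circle moved from (3.9, 1.4) to (5.8, 0.5), a distance of √(1.9² + 0.9²) ≈ 2.1.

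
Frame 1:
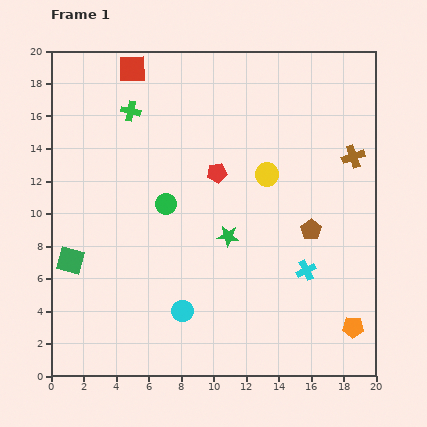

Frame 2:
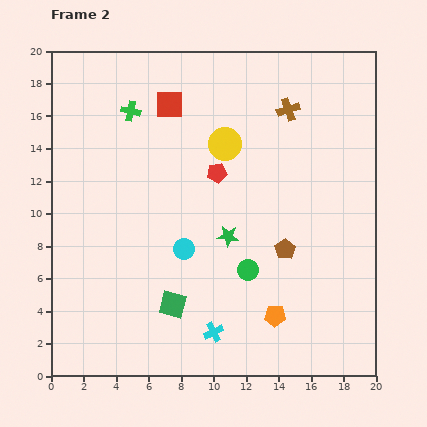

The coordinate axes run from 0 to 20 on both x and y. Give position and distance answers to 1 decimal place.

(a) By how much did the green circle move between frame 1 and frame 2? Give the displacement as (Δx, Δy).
(5.0, -4.1)

The green circle was at (7.1, 10.6) in frame 1 and (12.1, 6.5) in frame 2.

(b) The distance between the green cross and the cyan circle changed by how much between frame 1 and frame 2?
-3.6

Distance in frame 1: 12.7. Distance in frame 2: 9.1.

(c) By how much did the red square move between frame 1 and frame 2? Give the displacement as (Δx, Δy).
(2.3, -2.2)

The red square was at (5.0, 18.9) in frame 1 and (7.3, 16.7) in frame 2.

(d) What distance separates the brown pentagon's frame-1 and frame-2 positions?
2.0

The brown pentagon moved from (16.0, 9.0) to (14.4, 7.8), a distance of √(1.6² + 1.2²) ≈ 2.0.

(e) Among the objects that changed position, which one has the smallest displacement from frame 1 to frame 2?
the brown pentagon

(moved 2.0)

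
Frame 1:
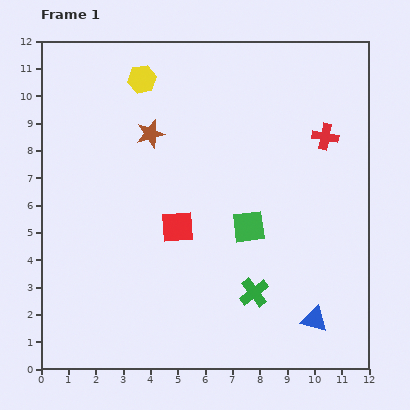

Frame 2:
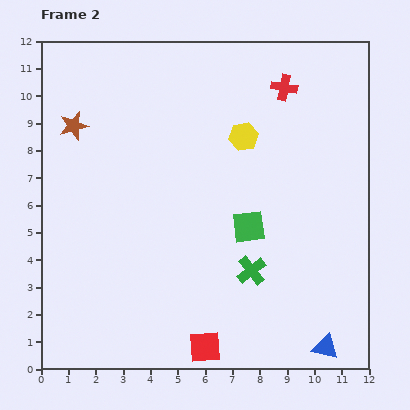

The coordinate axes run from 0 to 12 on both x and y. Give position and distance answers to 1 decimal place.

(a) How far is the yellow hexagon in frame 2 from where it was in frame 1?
4.3

The yellow hexagon moved from (3.7, 10.6) to (7.4, 8.5), a distance of √(3.7² + 2.1²) ≈ 4.3.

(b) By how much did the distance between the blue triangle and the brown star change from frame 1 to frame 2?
+3.2

Distance in frame 1: 9.1. Distance in frame 2: 12.3.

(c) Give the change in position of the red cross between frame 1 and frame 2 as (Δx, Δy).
(-1.5, 1.8)

The red cross was at (10.4, 8.5) in frame 1 and (8.9, 10.3) in frame 2.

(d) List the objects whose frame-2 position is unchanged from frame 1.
the green square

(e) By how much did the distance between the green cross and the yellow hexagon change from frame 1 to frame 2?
-3.9

Distance in frame 1: 8.8. Distance in frame 2: 4.9.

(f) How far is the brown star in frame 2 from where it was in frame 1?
2.8

The brown star moved from (4.0, 8.6) to (1.2, 8.9), a distance of √(2.8² + 0.3²) ≈ 2.8.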